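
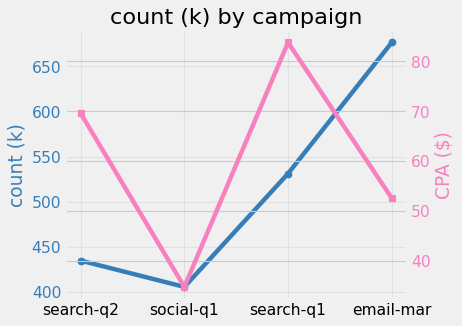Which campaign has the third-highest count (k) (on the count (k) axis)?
Top 4 (on the count (k) axis): email-mar ≈ 675, search-q1 ≈ 525, search-q2 ≈ 425, social-q1 ≈ 400.

search-q2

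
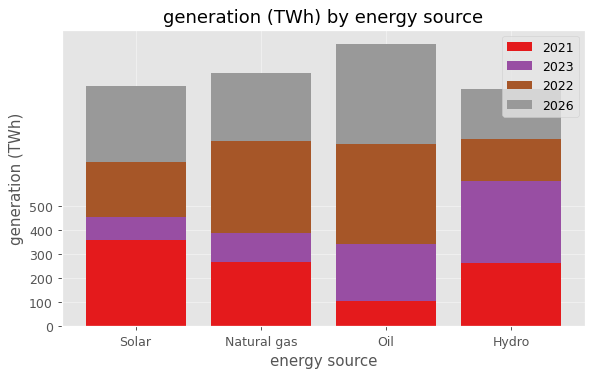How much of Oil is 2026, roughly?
2026 top ≈ 1200, bottom ≈ 800; segment ≈ 400.

≈ 400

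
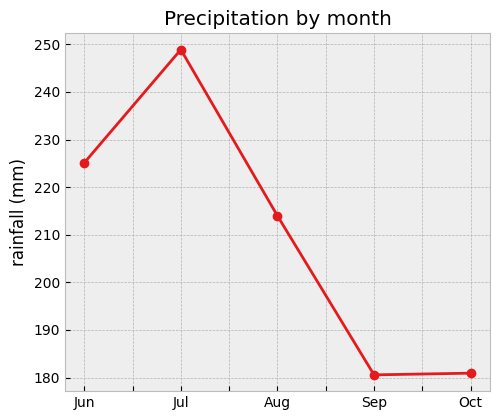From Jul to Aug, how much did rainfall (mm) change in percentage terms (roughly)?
≈ -16%

Jul ≈ 250, Aug ≈ 210; (210 − 250) / 250 ≈ -16%.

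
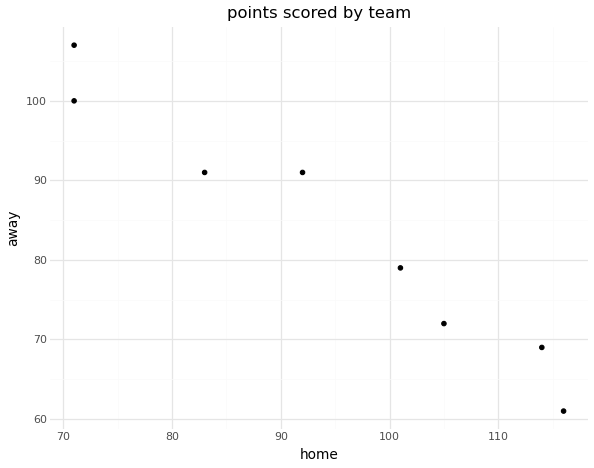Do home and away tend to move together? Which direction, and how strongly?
Points are negatively correlated; strong (|r| ≈ 1.0).

negative, strong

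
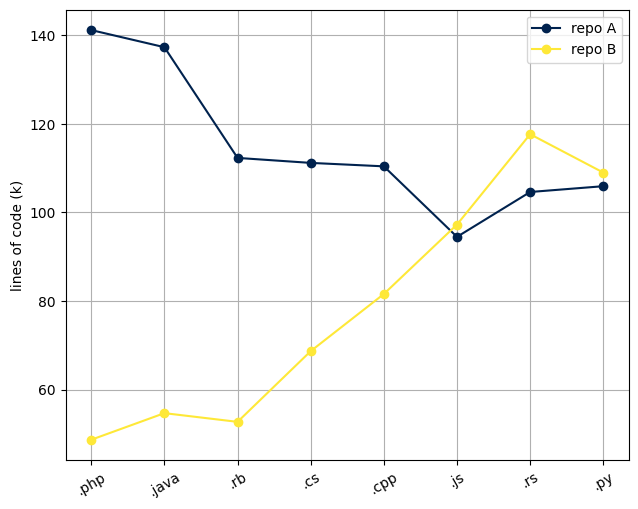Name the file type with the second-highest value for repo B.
.py

Top 3 for repo B: .rs ≈ 120, .py ≈ 110, .js ≈ 100.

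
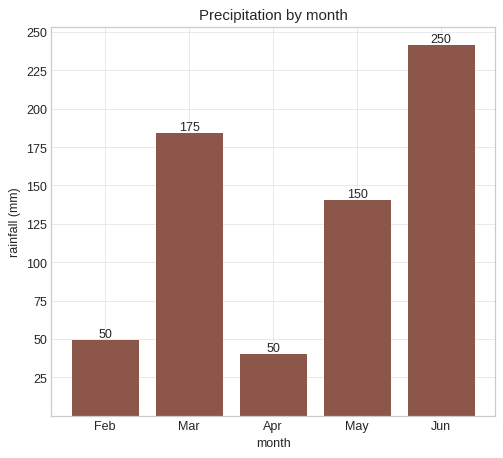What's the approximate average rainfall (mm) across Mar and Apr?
≈ 112

(175 + 50) / 2 ≈ 112.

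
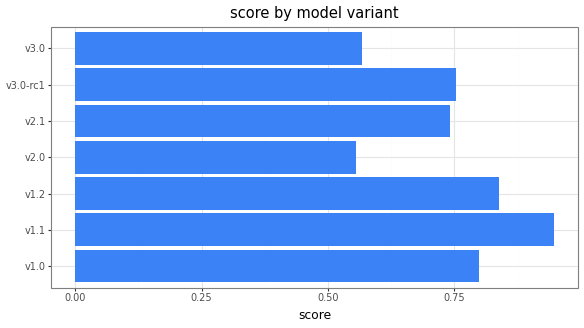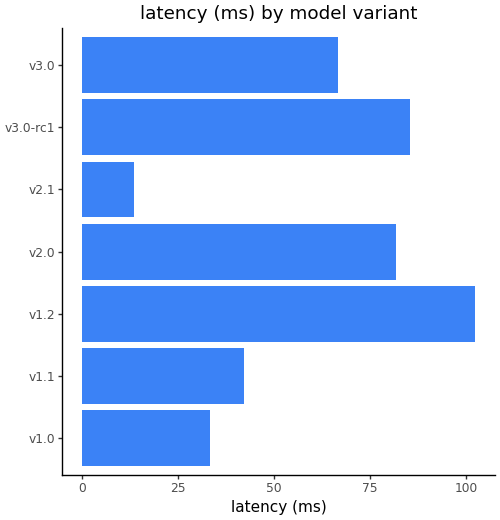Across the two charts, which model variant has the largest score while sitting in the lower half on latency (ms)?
Chart 2 median latency (ms) ≈ 70; below-median model variants: v1.0, v1.1, v2.1. Among those, v1.1 has the highest score (≈ 0.9).

v1.1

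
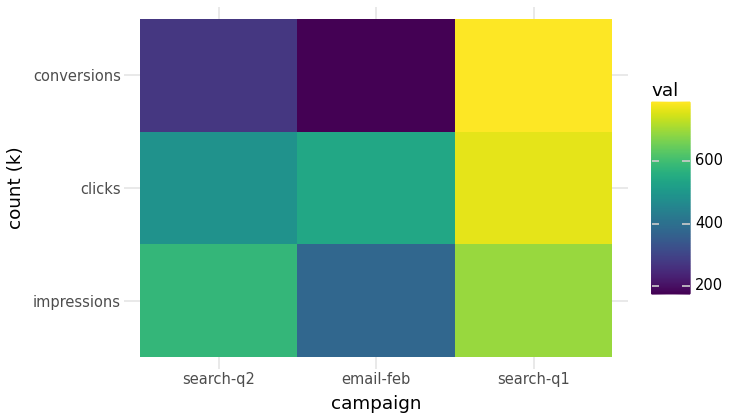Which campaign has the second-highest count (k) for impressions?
search-q2

Top 3 for impressions: search-q1 ≈ 700, search-q2 ≈ 600, email-feb ≈ 400.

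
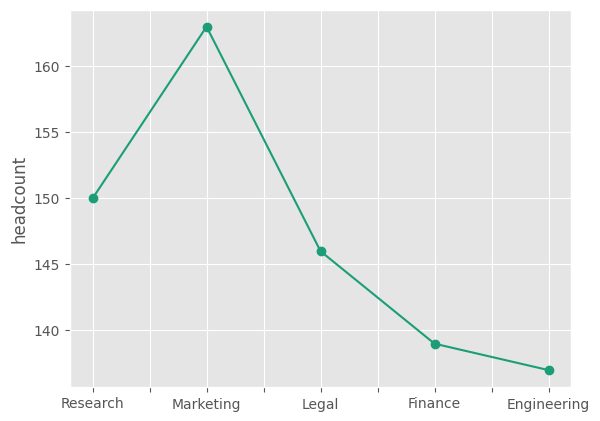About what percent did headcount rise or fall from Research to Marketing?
≈ +10%

Research ≈ 150, Marketing ≈ 165; (165 − 150) / 150 ≈ +10%.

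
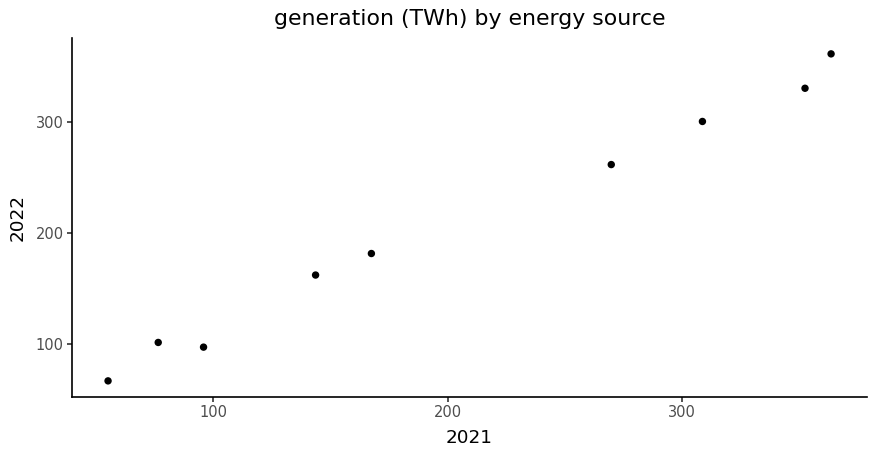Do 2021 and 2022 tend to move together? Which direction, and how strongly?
Points are positively correlated; strong (|r| ≈ 1.0).

positive, strong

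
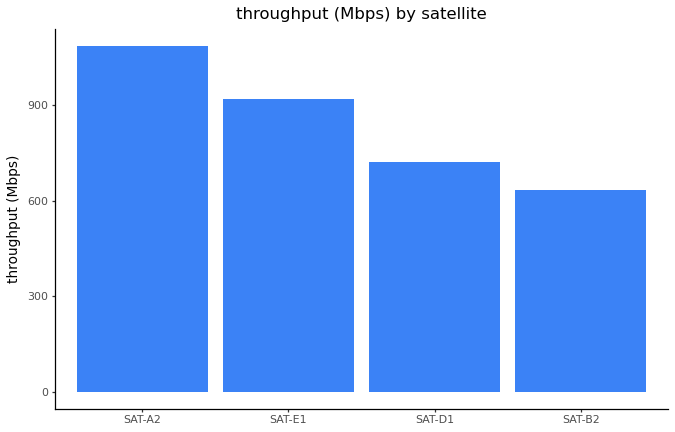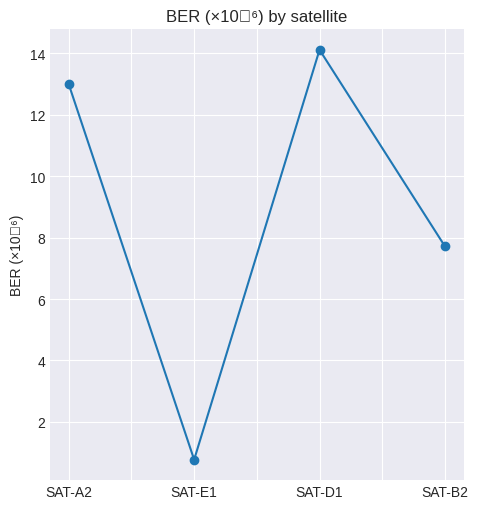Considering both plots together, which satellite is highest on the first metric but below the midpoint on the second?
Chart 2 median BER (×10⁻⁶) ≈ 10; below-median satellites: SAT-E1, SAT-B2. Among those, SAT-E1 has the highest throughput (Mbps) (≈ 900).

SAT-E1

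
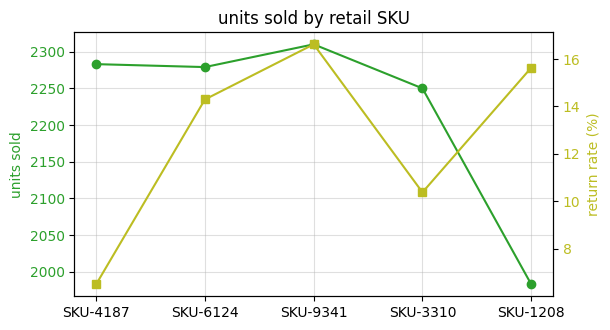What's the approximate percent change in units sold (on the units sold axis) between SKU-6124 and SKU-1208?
SKU-6124 ≈ 2300, SKU-1208 ≈ 2000; (2000 − 2300) / 2300 ≈ -13%.

≈ -13%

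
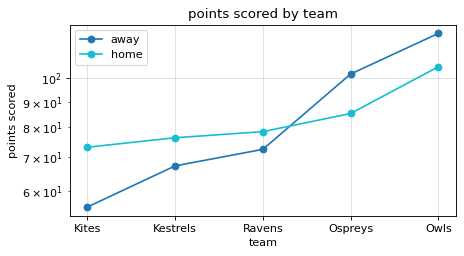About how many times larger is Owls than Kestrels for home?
Owls ≈ 110, Kestrels ≈ 80; 110/80 ≈ 1.38.

≈ 1.38×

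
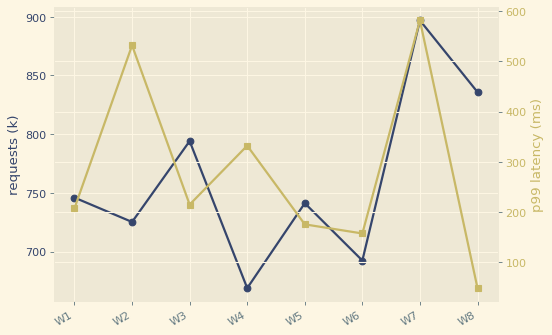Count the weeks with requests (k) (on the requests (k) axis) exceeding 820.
2

Above 820: W7, W8.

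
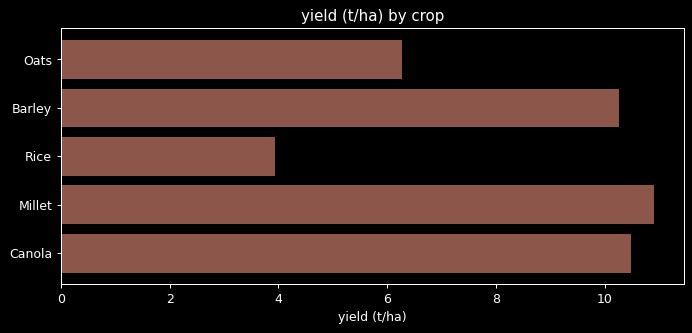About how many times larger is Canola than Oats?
≈ 1.67×

Canola ≈ 10, Oats ≈ 6; 10/6 ≈ 1.67.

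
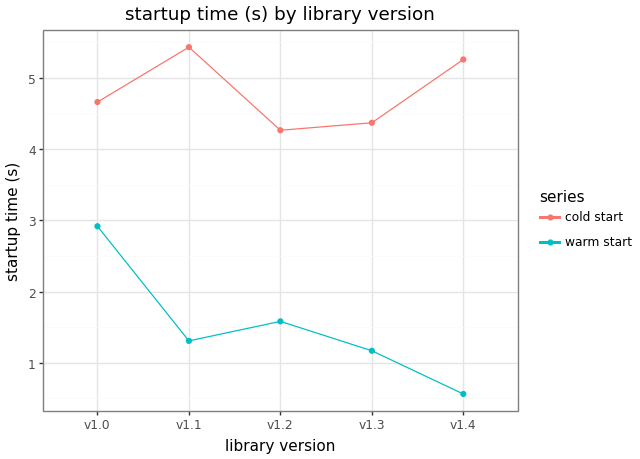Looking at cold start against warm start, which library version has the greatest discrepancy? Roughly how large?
v1.4: cold start ≈ 5.5, warm start ≈ 0.5 → gap ≈ 5.0. Next-largest (v1.1) is only ≈ 4.0.

v1.4, ≈ 5.0 s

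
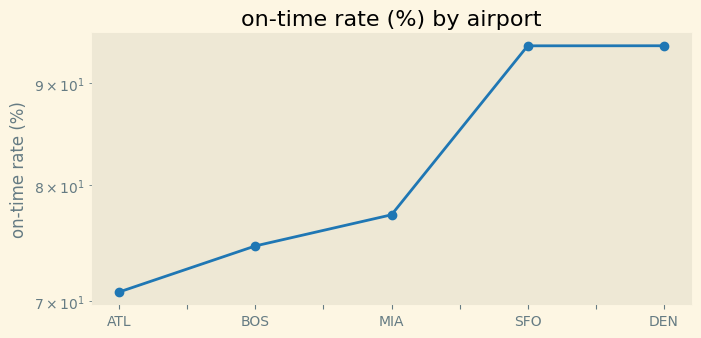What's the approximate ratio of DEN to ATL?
DEN ≈ 94, ATL ≈ 70; 94/70 ≈ 1.34.

≈ 1.34×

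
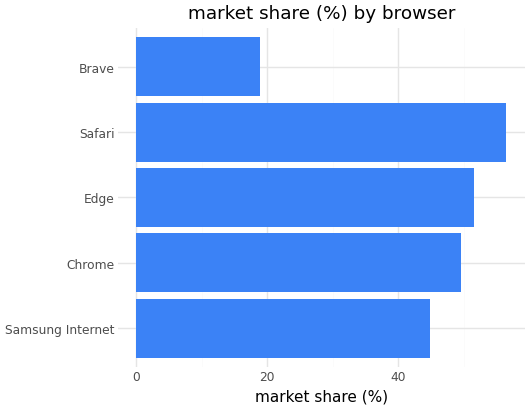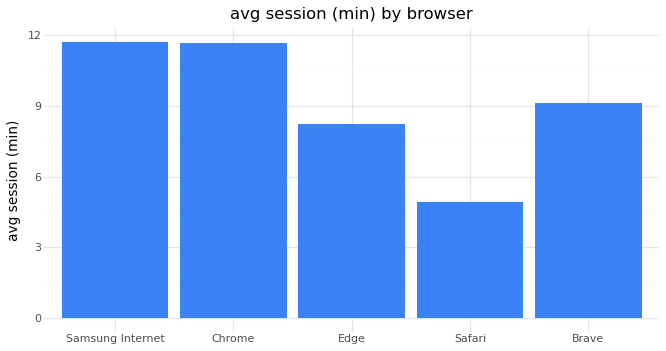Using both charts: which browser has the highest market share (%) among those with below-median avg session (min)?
Chart 2 median avg session (min) ≈ 10; below-median browsers: Edge, Safari. Among those, Safari has the highest market share (%) (≈ 60).

Safari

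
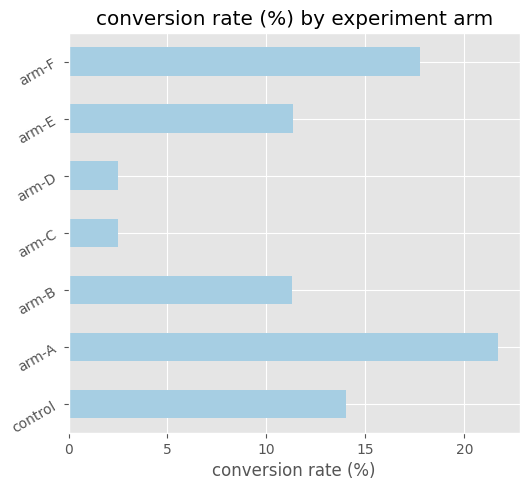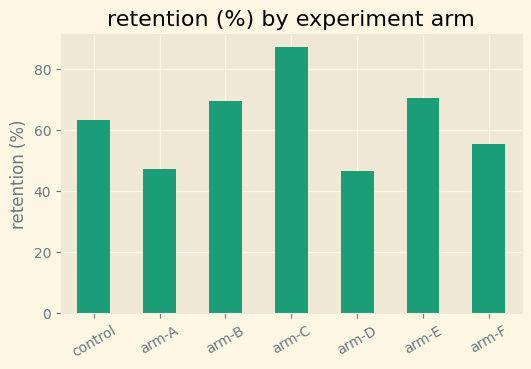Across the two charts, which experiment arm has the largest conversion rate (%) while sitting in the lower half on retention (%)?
Chart 2 median retention (%) ≈ 60; below-median experiment arms: arm-A, arm-D, arm-F. Among those, arm-A has the highest conversion rate (%) (≈ 22).

arm-A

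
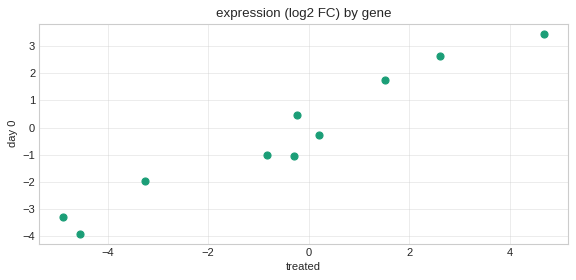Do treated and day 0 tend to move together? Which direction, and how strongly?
Points are positively correlated; strong (|r| ≈ 1.0).

positive, strong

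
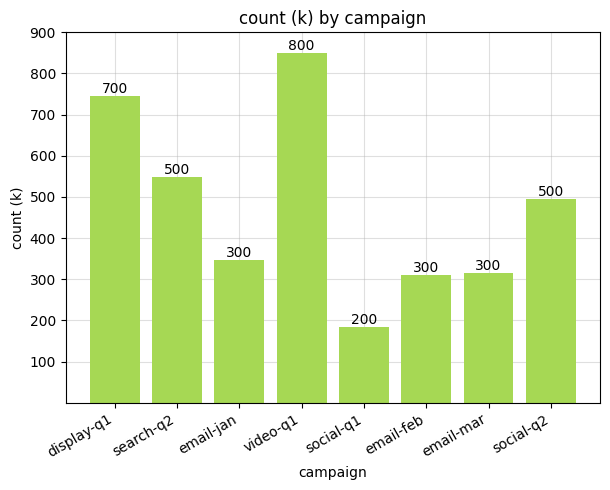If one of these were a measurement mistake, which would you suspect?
video-q1 ≈ 800; the rest sit between ≈ 200 and ≈ 700.

video-q1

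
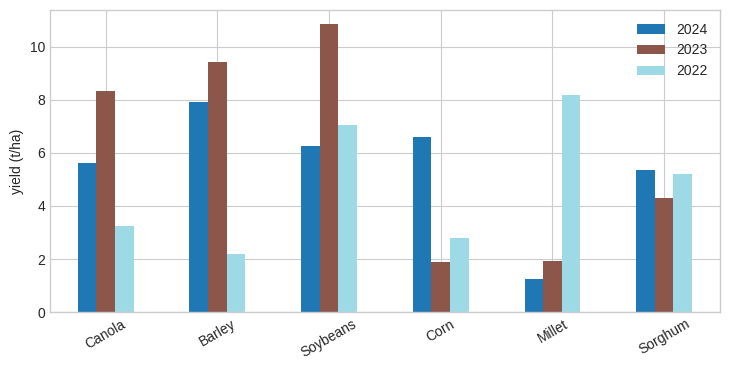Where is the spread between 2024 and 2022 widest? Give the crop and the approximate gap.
Millet, ≈ 7 t/ha

Millet: 2024 ≈ 1, 2022 ≈ 8 → gap ≈ 7. Next-largest (Barley) is only ≈ 6.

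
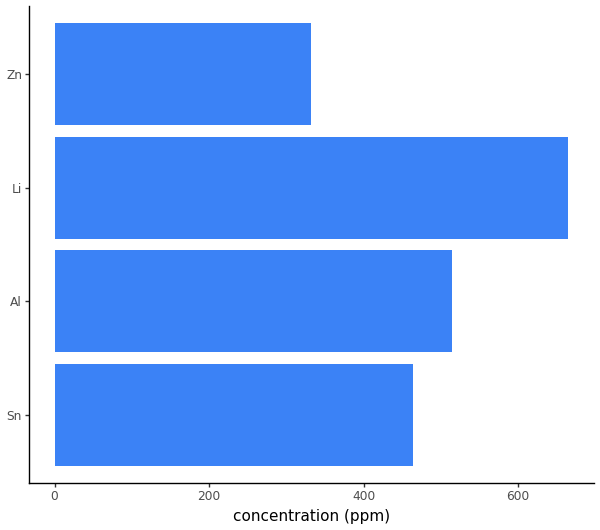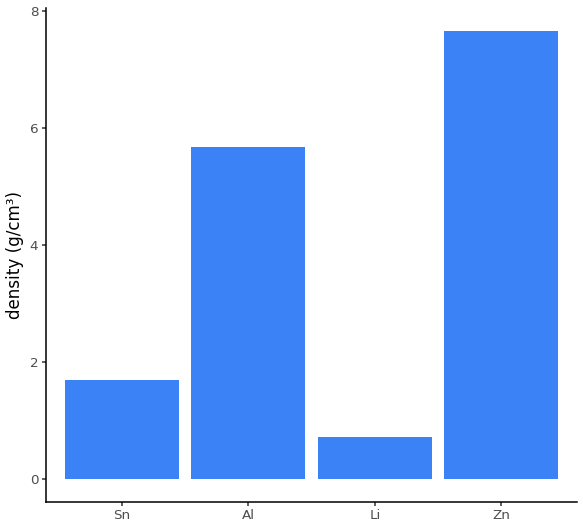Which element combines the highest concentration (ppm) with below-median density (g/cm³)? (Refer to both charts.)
Li

Chart 2 median density (g/cm³) ≈ 4; below-median elements: Sn, Li. Among those, Li has the highest concentration (ppm) (≈ 700).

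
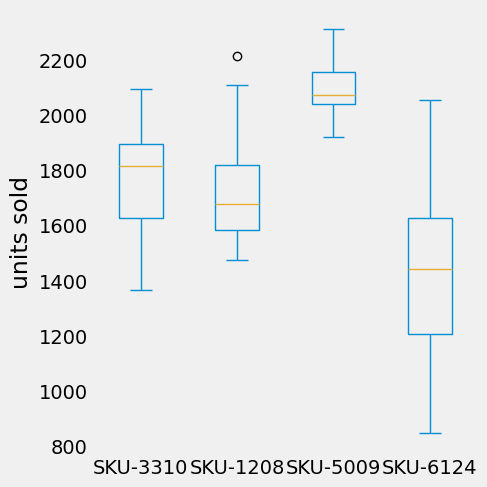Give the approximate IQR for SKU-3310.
Q3 ≈ 1900, Q1 ≈ 1600; IQR ≈ 300.

≈ 300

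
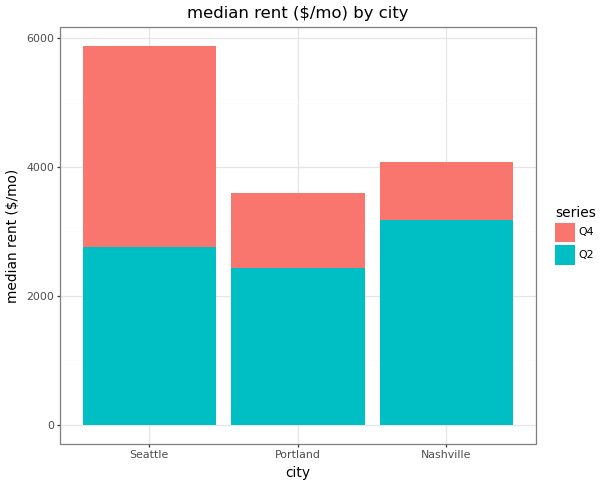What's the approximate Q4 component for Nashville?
≈ 1000

Q4 top ≈ 4000, bottom ≈ 3000; segment ≈ 1000.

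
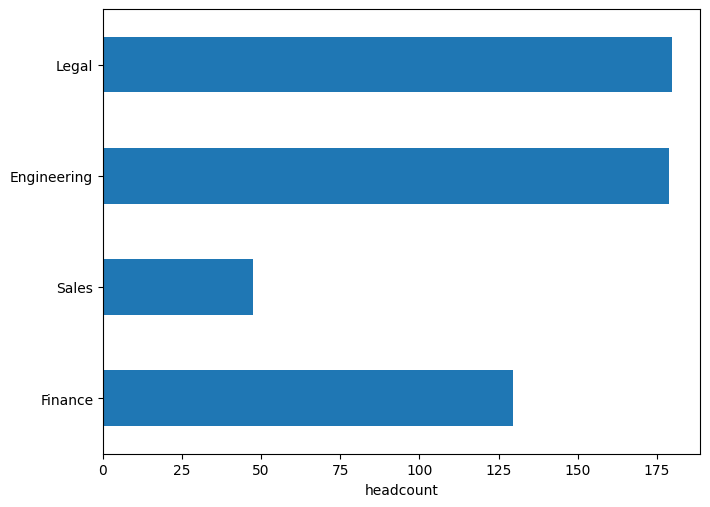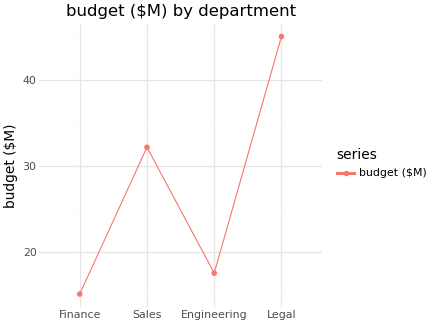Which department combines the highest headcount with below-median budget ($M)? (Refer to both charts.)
Engineering

Chart 2 median budget ($M) ≈ 25; below-median departments: Finance, Engineering. Among those, Engineering has the highest headcount (≈ 180).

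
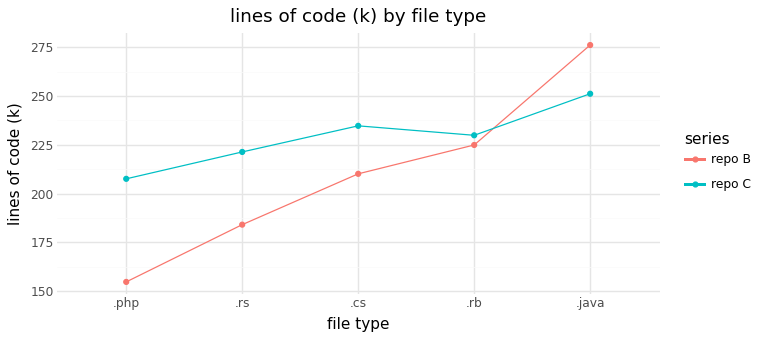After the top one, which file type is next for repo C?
Top 3 for repo C: .java ≈ 260, .cs ≈ 240, .rb ≈ 220.

.cs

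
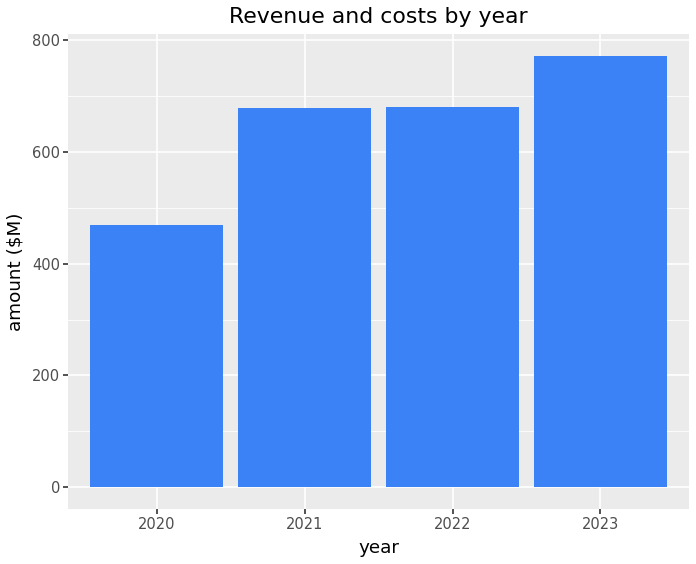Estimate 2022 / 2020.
2022 ≈ 700, 2020 ≈ 500; 700/500 ≈ 1.4.

≈ 1.4×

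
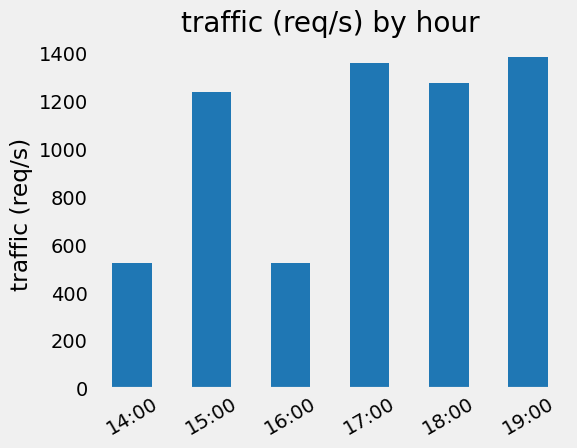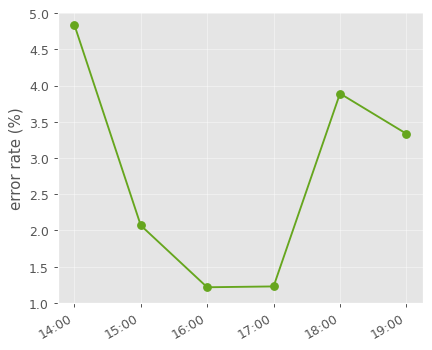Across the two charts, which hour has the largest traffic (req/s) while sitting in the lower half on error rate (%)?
17:00

Chart 2 median error rate (%) ≈ 2.5; below-median hours: 15:00, 16:00, 17:00. Among those, 17:00 has the highest traffic (req/s) (≈ 1400).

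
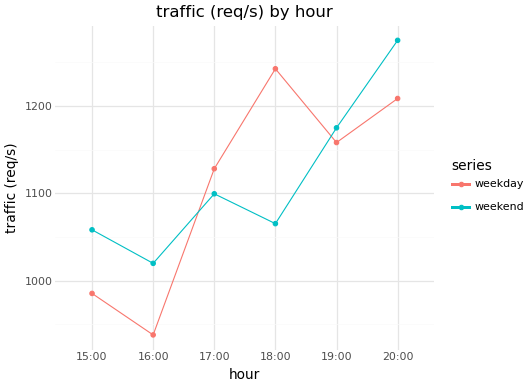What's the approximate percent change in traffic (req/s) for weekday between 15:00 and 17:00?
≈ +15%

15:00 ≈ 1000, 17:00 ≈ 1150; (1150 − 1000) / 1000 ≈ +15%.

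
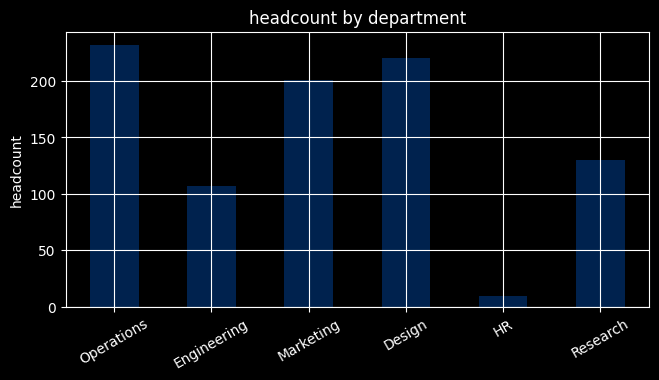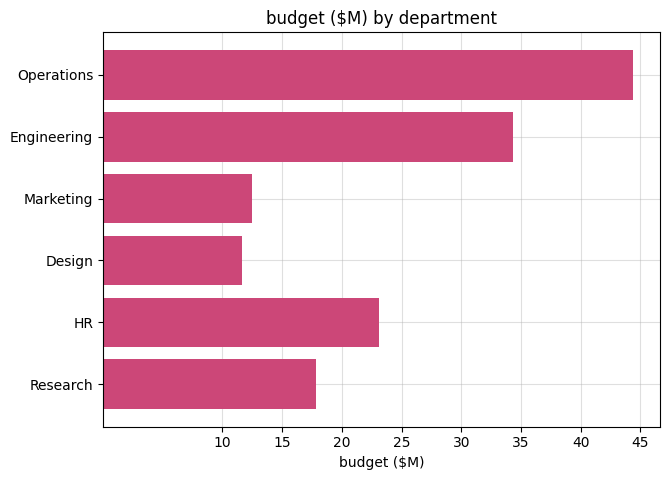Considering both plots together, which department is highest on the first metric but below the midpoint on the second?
Chart 2 median budget ($M) ≈ 20; below-median departments: Marketing, Design, Research. Among those, Design has the highest headcount (≈ 225).

Design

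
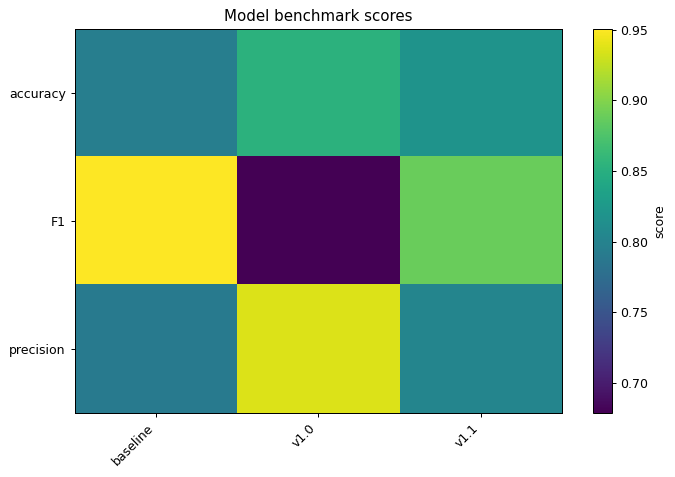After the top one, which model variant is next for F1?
Top 3 for F1: baseline ≈ 0.95, v1.1 ≈ 0.90, v1.0 ≈ 0.70.

v1.1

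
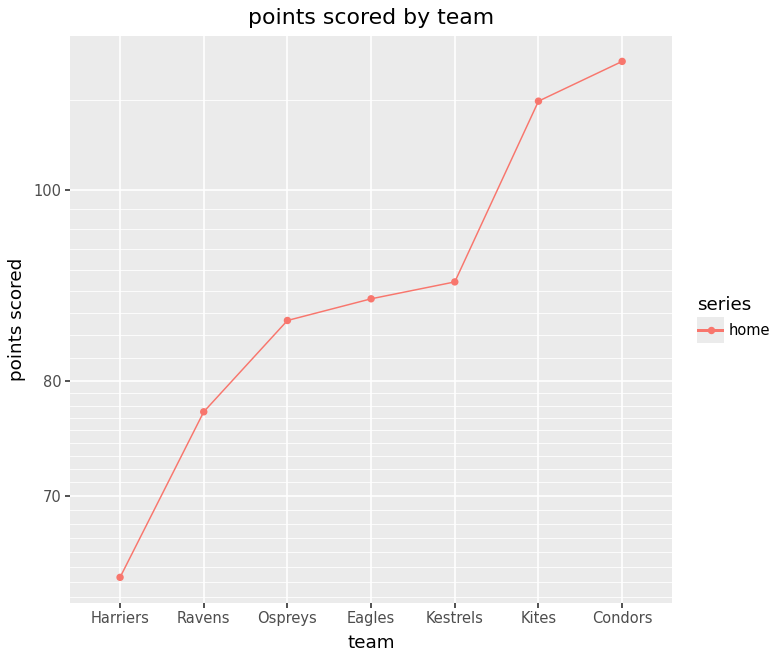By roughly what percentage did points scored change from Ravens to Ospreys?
≈ +13.3%

Ravens ≈ 75, Ospreys ≈ 85; (85 − 75) / 75 ≈ +13.3%.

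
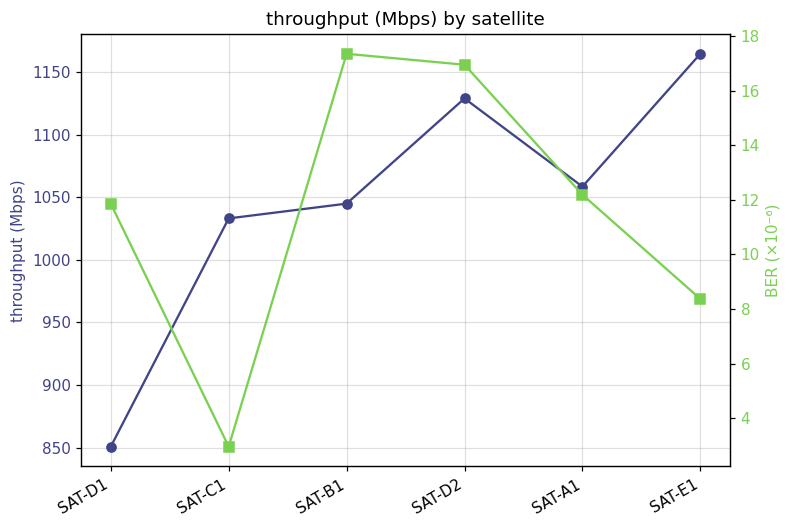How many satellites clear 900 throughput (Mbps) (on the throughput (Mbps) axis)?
Above 900: SAT-C1, SAT-B1, SAT-D2, SAT-A1, SAT-E1.

5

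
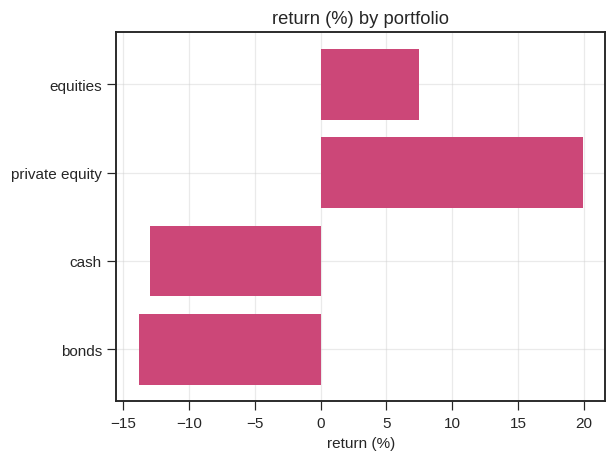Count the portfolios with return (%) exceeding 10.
1

Above 10: private equity.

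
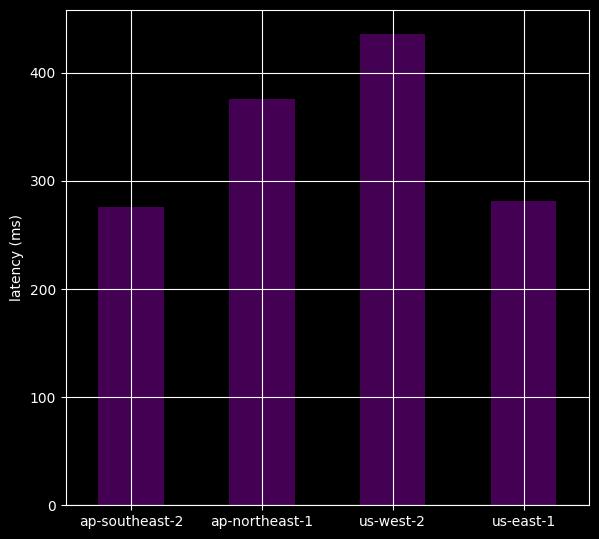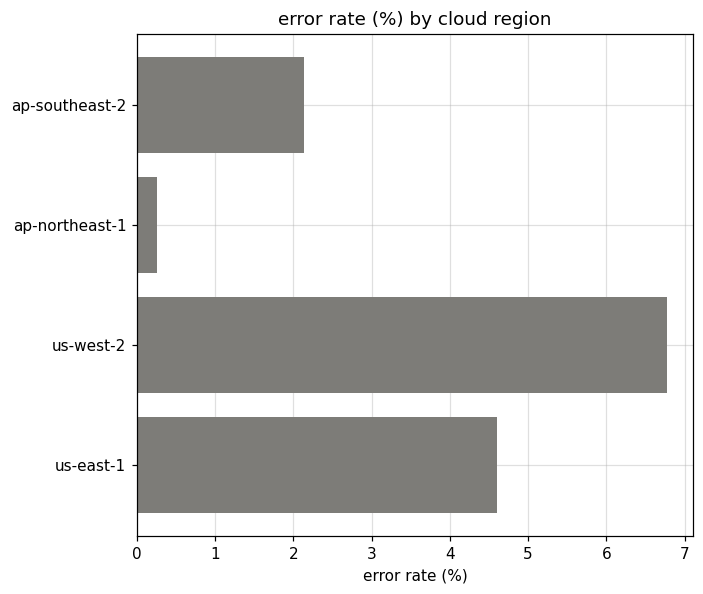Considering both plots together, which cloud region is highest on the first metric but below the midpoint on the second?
ap-northeast-1

Chart 2 median error rate (%) ≈ 3; below-median cloud regions: ap-southeast-2, ap-northeast-1. Among those, ap-northeast-1 has the highest latency (ms) (≈ 400).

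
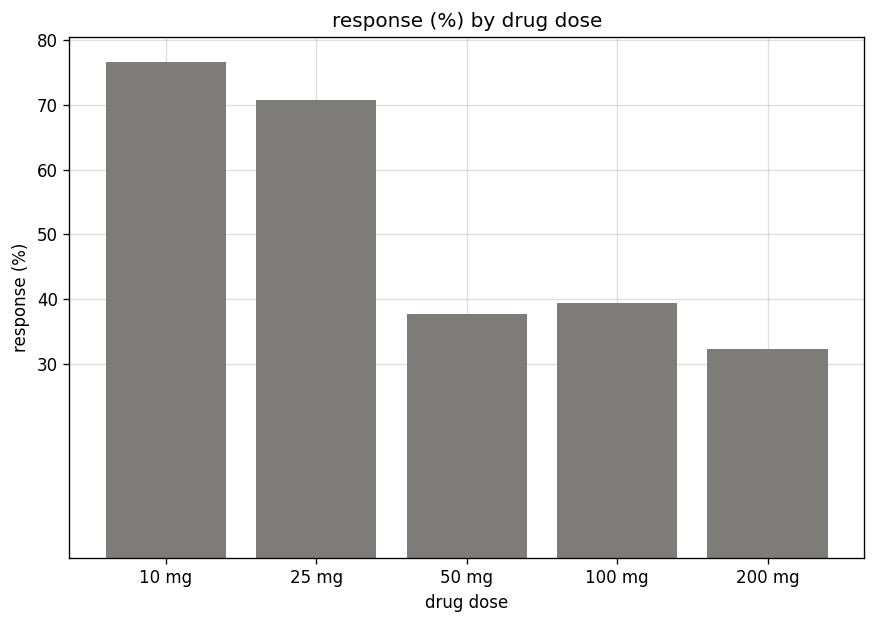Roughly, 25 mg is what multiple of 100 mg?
≈ 1.75×

25 mg ≈ 70, 100 mg ≈ 40; 70/40 ≈ 1.75.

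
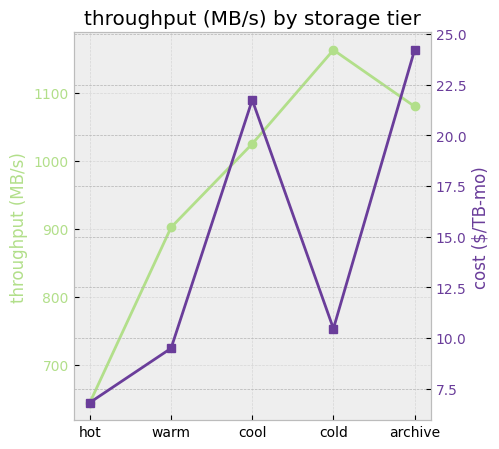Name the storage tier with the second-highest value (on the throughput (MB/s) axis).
archive

Top 3 (on the throughput (MB/s) axis): cold ≈ 1150, archive ≈ 1100, cool ≈ 1000.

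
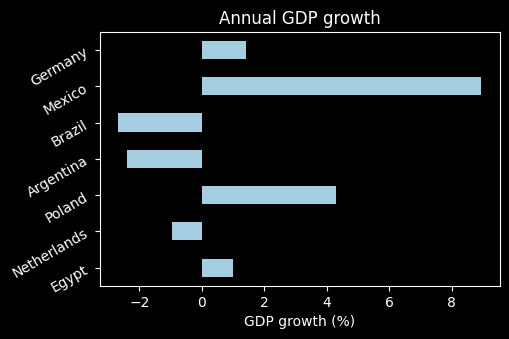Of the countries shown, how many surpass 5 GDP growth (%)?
Above 5: Mexico.

1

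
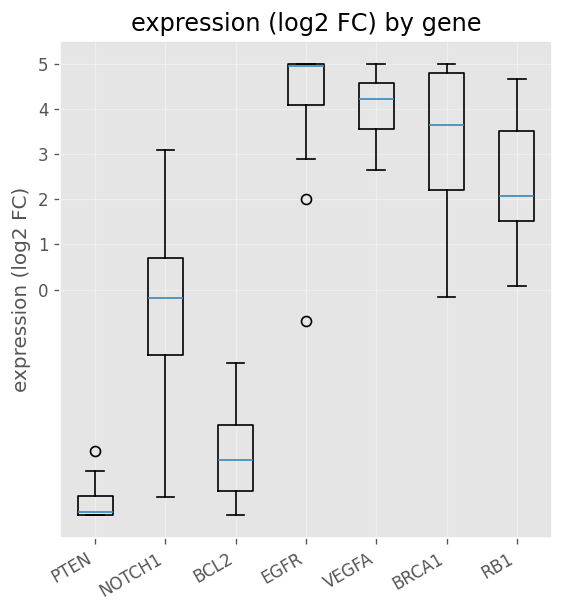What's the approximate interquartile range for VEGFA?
≈ 1

Q3 ≈ 5, Q1 ≈ 4; IQR ≈ 1.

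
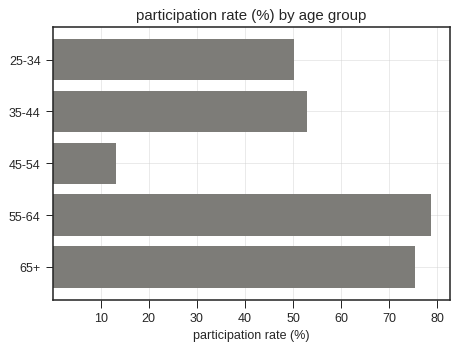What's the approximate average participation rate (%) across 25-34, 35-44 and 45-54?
≈ 37

(50 + 50 + 10) / 3 ≈ 37.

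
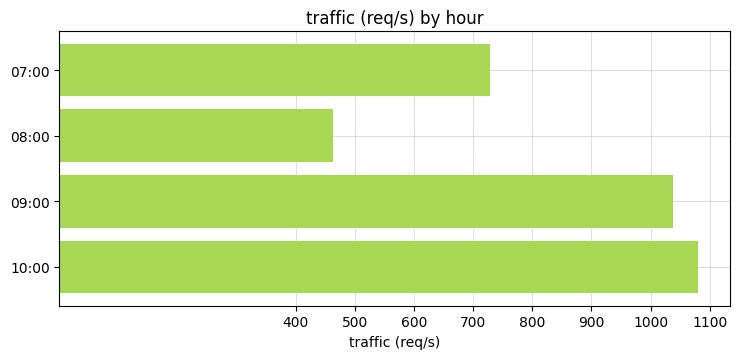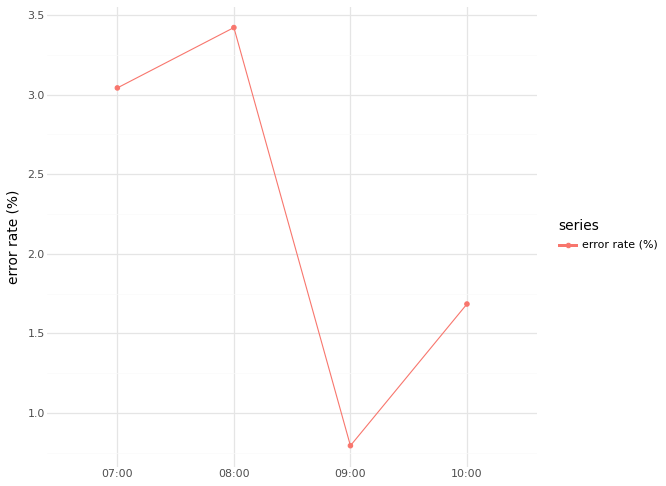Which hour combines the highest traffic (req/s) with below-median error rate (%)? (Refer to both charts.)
10:00

Chart 2 median error rate (%) ≈ 2.5; below-median hours: 09:00, 10:00. Among those, 10:00 has the highest traffic (req/s) (≈ 1100).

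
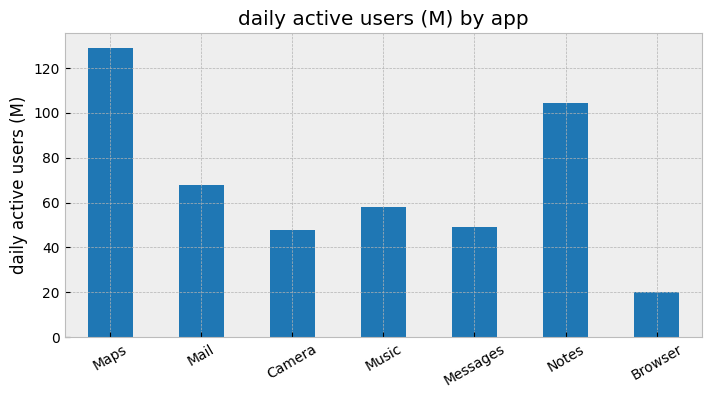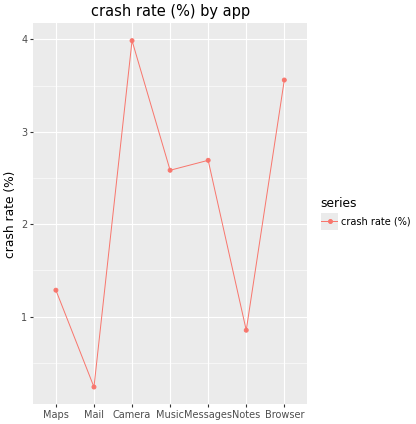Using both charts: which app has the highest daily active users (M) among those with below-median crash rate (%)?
Chart 2 median crash rate (%) ≈ 2.5; below-median apps: Maps, Mail, Notes. Among those, Maps has the highest daily active users (M) (≈ 120).

Maps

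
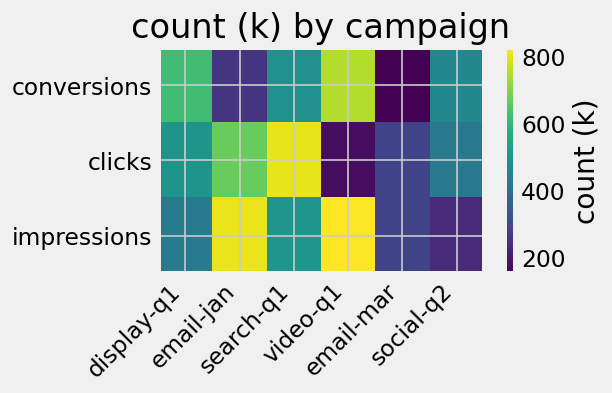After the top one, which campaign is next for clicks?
Top 3 for clicks: search-q1 ≈ 800, email-jan ≈ 700, display-q1 ≈ 500.

email-jan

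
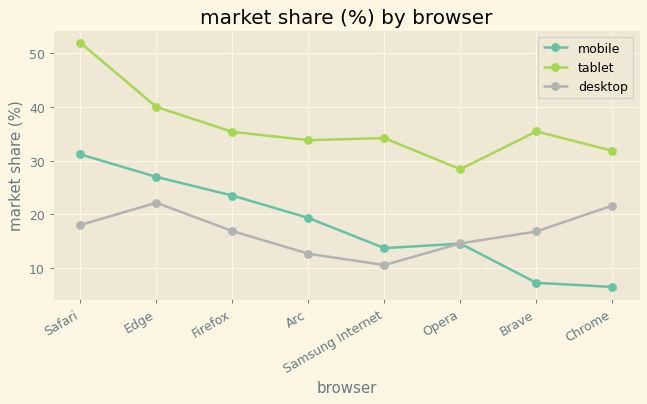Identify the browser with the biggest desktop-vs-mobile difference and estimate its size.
Chrome, ≈ 15 %

Chrome: desktop ≈ 20, mobile ≈ 5 → gap ≈ 15. Next-largest (Safari) is only ≈ 10.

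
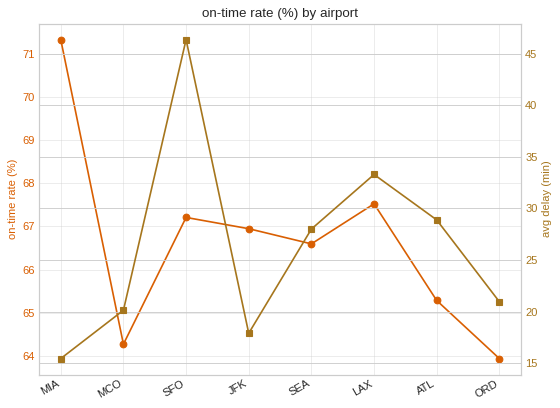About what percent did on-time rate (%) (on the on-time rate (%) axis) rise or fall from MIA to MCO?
≈ -9.9%

MIA ≈ 71, MCO ≈ 64; (64 − 71) / 71 ≈ -9.9%.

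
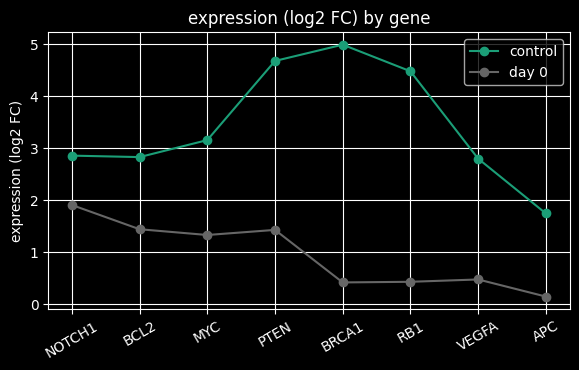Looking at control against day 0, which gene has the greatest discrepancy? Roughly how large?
BRCA1, ≈ 4.5 log2 FC

BRCA1: control ≈ 5.0, day 0 ≈ 0.5 → gap ≈ 4.5. Next-largest (RB1) is only ≈ 4.0.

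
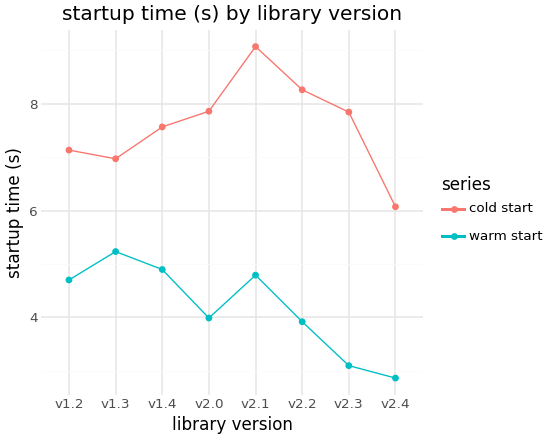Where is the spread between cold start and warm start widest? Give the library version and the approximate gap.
v2.3, ≈ 5 s

v2.3: cold start ≈ 8, warm start ≈ 3 → gap ≈ 5. Next-largest (v2.2) is only ≈ 4.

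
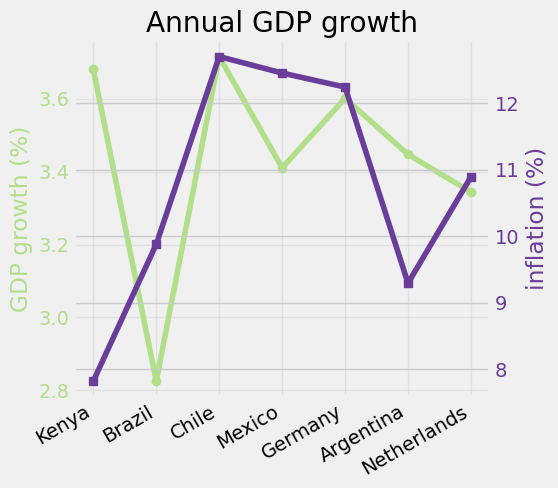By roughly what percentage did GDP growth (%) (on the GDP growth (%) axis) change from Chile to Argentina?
Chile ≈ 3.7, Argentina ≈ 3.4; (3.4 − 3.7) / 3.7 ≈ -8.1%.

≈ -8.1%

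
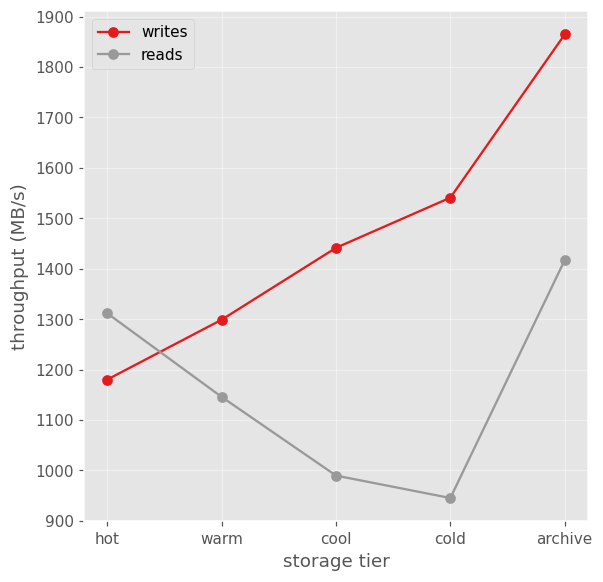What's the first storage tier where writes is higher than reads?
warm

hot: writes ≈ 1200 vs reads ≈ 1300 (not yet); warm: writes ≈ 1300 vs reads ≈ 1100 (first crossover).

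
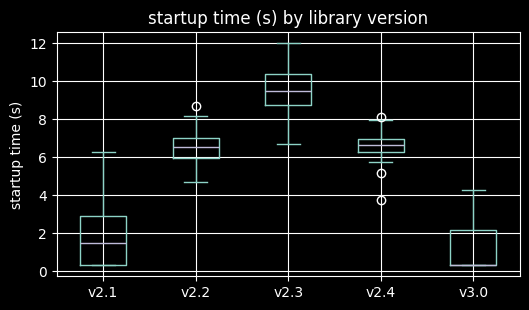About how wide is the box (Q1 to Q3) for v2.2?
≈ 1

Q3 ≈ 7, Q1 ≈ 6; IQR ≈ 1.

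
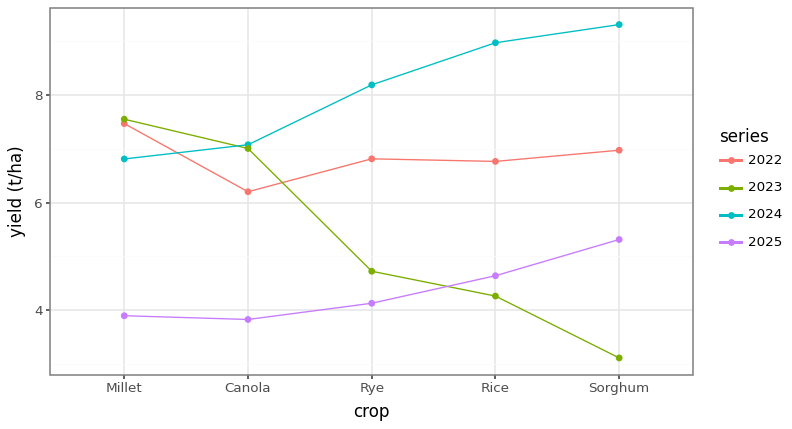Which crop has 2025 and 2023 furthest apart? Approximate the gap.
Millet: 2025 ≈ 4, 2023 ≈ 8 → gap ≈ 4. Next-largest (Canola) is only ≈ 3.

Millet, ≈ 4 t/ha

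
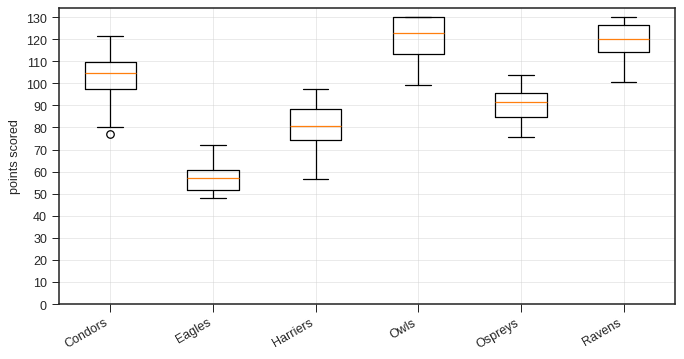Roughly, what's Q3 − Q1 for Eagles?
≈ 10

Q3 ≈ 60, Q1 ≈ 50; IQR ≈ 10.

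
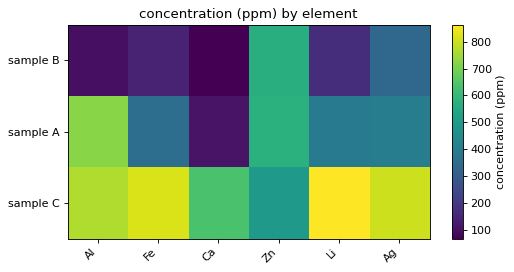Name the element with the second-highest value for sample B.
Ag

Top 3 for sample B: Zn ≈ 600, Ag ≈ 300, Li ≈ 200.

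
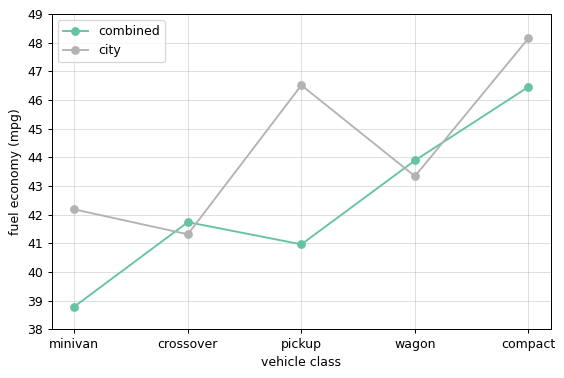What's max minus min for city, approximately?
Max compact ≈ 48, min crossover ≈ 41; range ≈ 7.

≈ 7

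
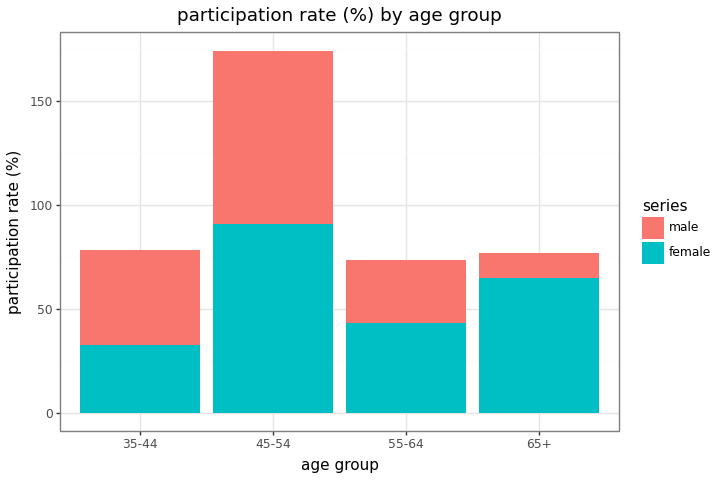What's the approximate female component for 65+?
≈ 60

female top ≈ 60, bottom ≈ 0; segment ≈ 60.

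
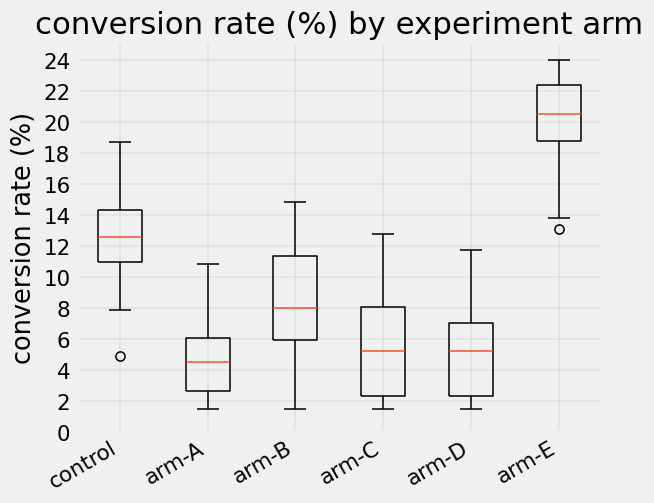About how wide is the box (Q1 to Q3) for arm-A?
≈ 4

Q3 ≈ 6, Q1 ≈ 2; IQR ≈ 4.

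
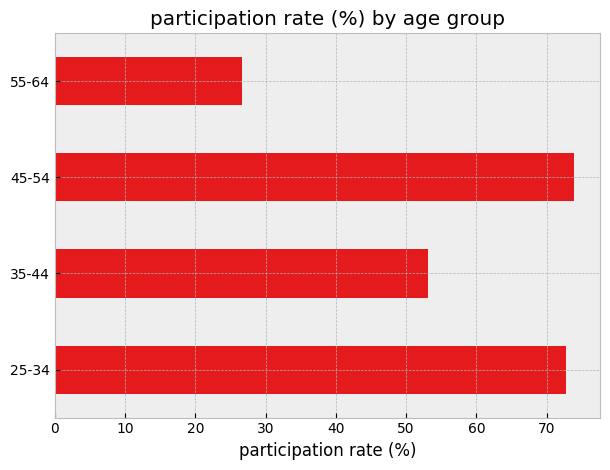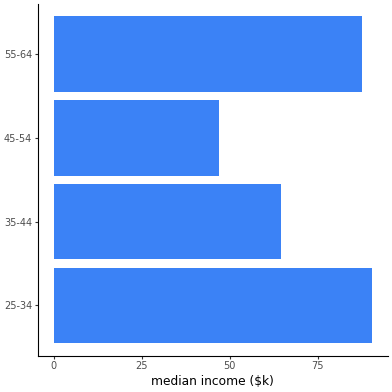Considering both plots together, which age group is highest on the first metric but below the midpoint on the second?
Chart 2 median median income ($k) ≈ 80; below-median age groups: 35-44, 45-54. Among those, 45-54 has the highest participation rate (%) (≈ 70).

45-54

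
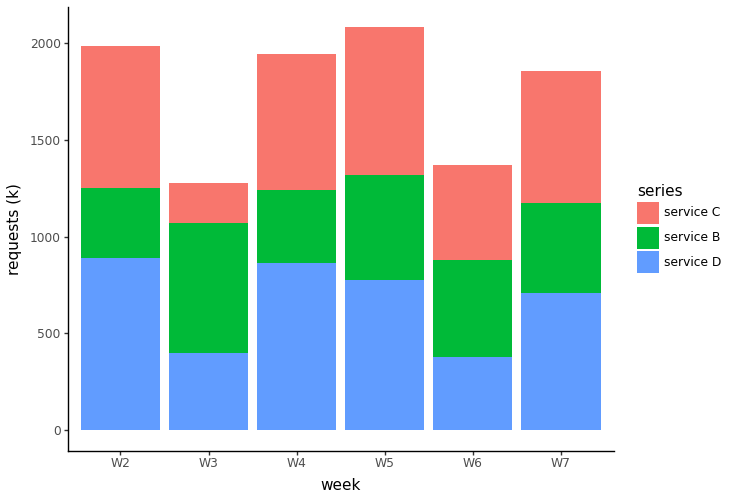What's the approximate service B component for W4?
service B top ≈ 1200, bottom ≈ 800; segment ≈ 400.

≈ 400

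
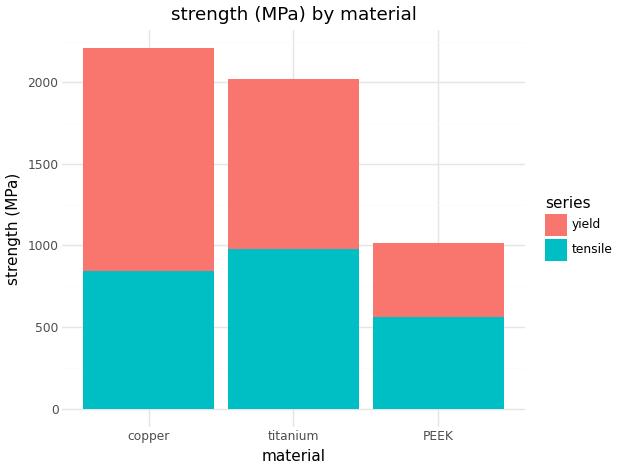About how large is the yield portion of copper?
≈ 1400

yield top ≈ 2200, bottom ≈ 800; segment ≈ 1400.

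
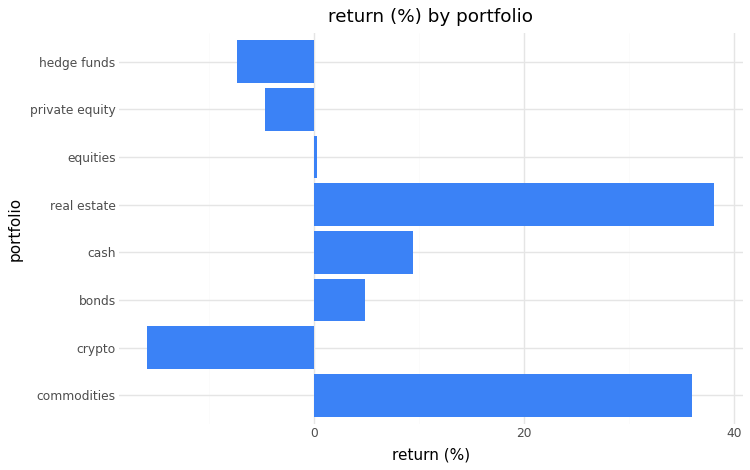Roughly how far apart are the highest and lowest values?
≈ 55

Max real estate ≈ 40, min crypto ≈ -15; range ≈ 55.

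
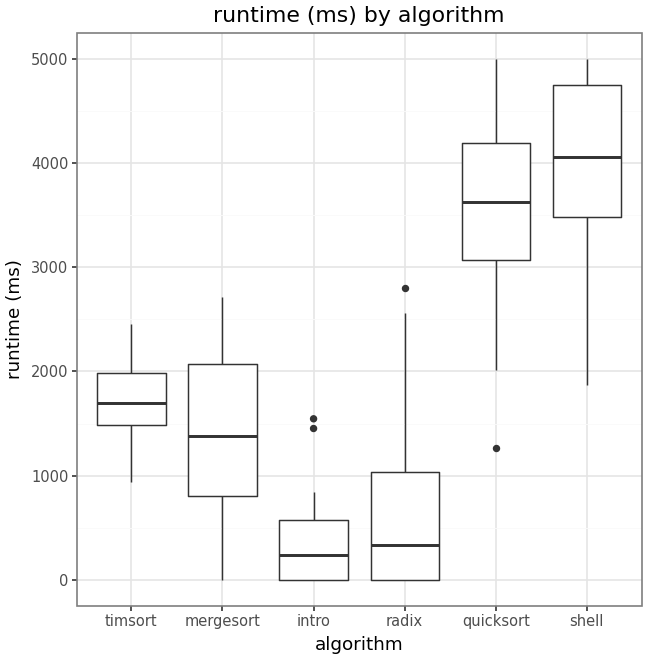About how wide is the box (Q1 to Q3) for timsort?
Q3 ≈ 2000, Q1 ≈ 1500; IQR ≈ 500.

≈ 500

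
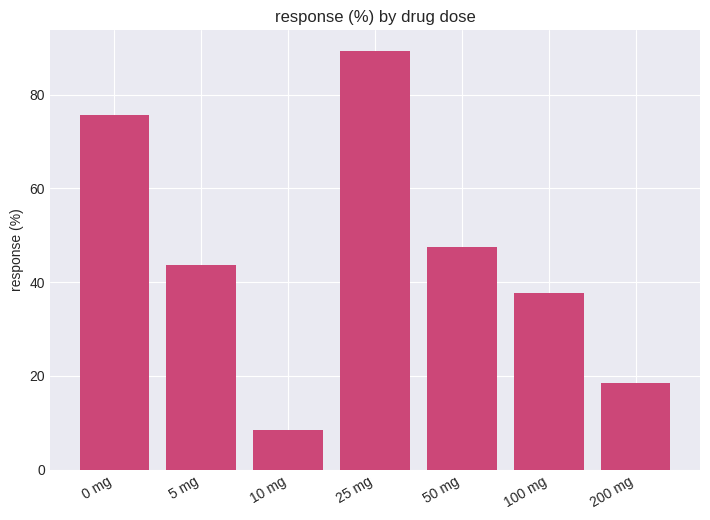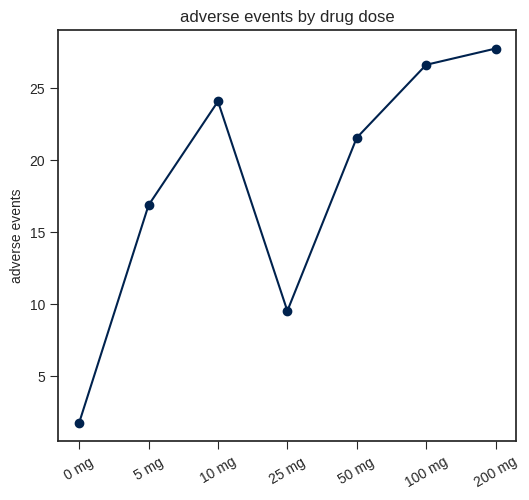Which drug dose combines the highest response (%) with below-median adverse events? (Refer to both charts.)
Chart 2 median adverse events ≈ 20; below-median drug doses: 0 mg, 5 mg, 25 mg. Among those, 25 mg has the highest response (%) (≈ 90).

25 mg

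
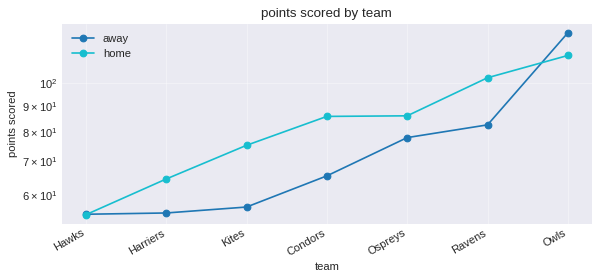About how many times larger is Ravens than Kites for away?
≈ 1.33×

Ravens ≈ 80, Kites ≈ 60; 80/60 ≈ 1.33.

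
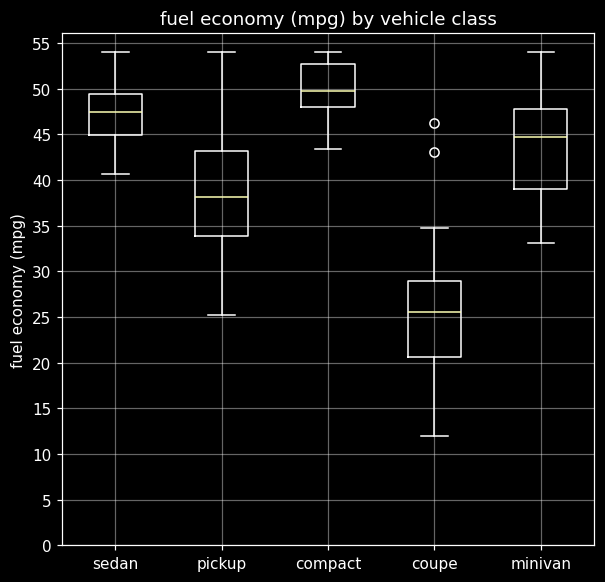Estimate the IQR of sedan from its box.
≈ 5

Q3 ≈ 50, Q1 ≈ 45; IQR ≈ 5.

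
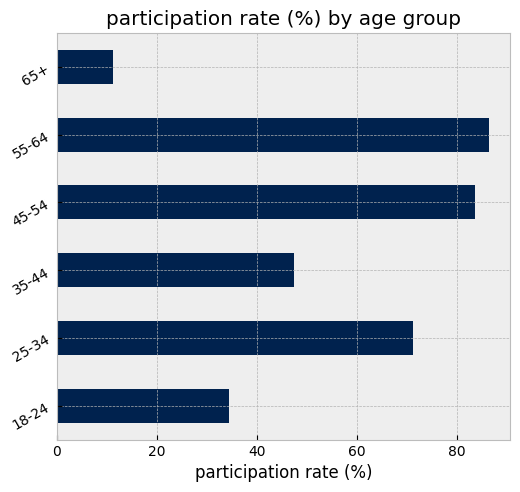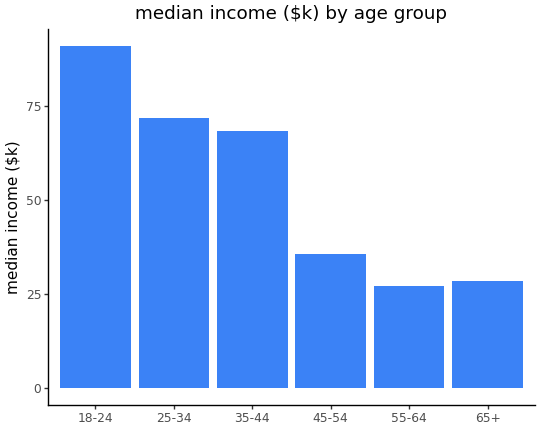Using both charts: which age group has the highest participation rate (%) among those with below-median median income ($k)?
55-64

Chart 2 median median income ($k) ≈ 50; below-median age groups: 45-54, 55-64, 65+. Among those, 55-64 has the highest participation rate (%) (≈ 90).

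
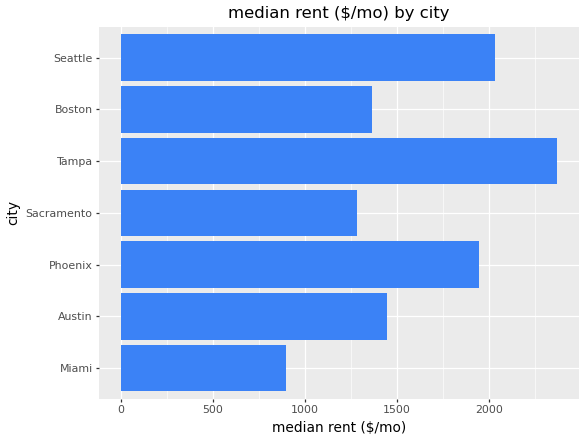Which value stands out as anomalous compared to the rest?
Tampa ≈ 2400; the rest sit between ≈ 800 and ≈ 2000.

Tampa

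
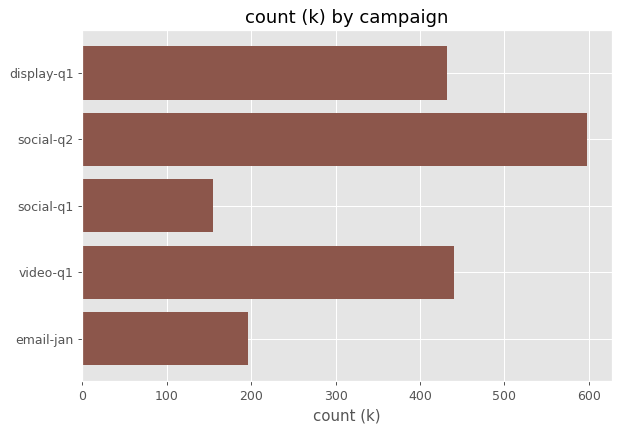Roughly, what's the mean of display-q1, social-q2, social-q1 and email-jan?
(450 + 600 + 150 + 200) / 4 ≈ 350.

≈ 350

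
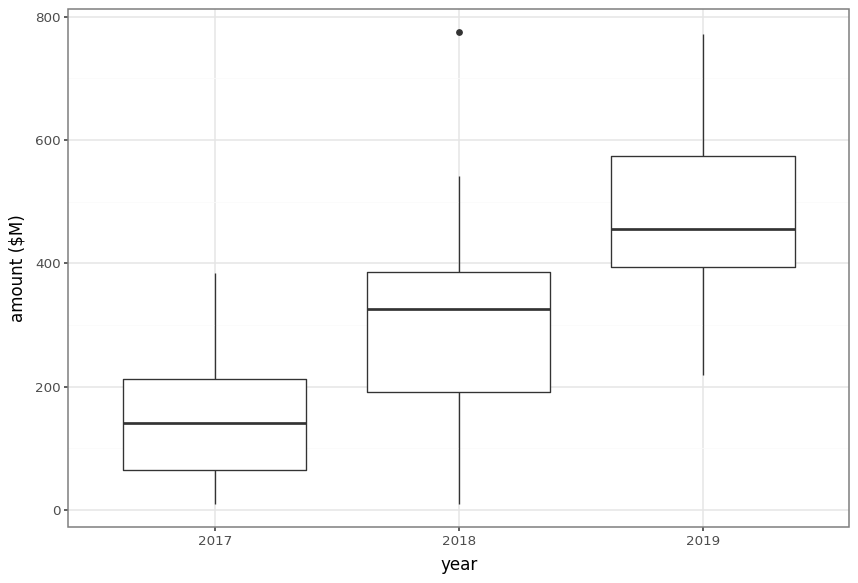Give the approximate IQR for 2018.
Q3 ≈ 400, Q1 ≈ 200; IQR ≈ 200.

≈ 200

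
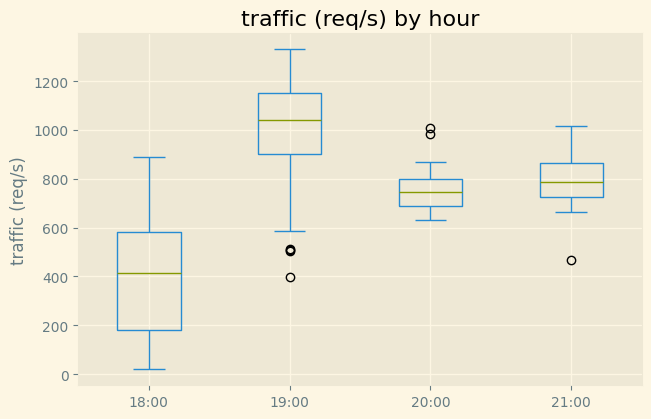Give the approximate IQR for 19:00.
Q3 ≈ 1150, Q1 ≈ 900; IQR ≈ 250.

≈ 250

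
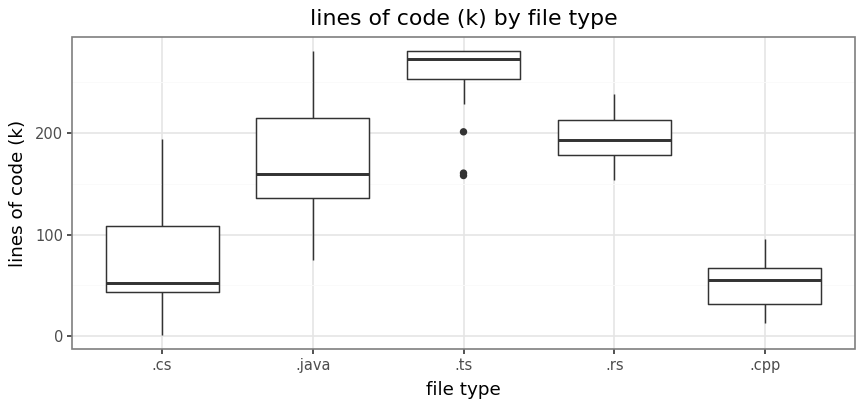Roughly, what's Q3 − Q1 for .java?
≈ 80

Q3 ≈ 220, Q1 ≈ 140; IQR ≈ 80.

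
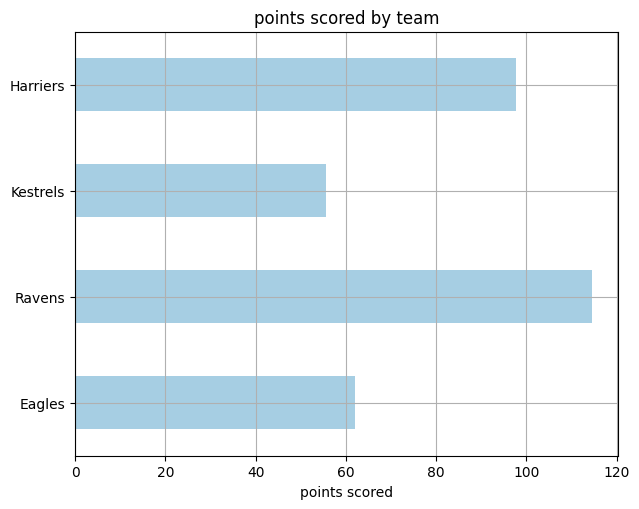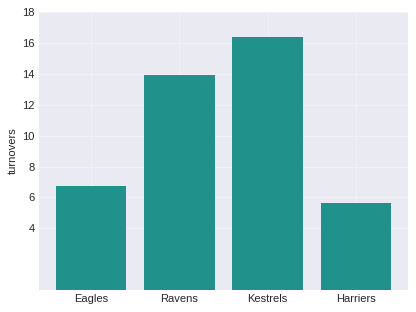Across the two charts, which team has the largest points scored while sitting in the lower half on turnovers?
Harriers

Chart 2 median turnovers ≈ 10; below-median teams: Eagles, Harriers. Among those, Harriers has the highest points scored (≈ 100).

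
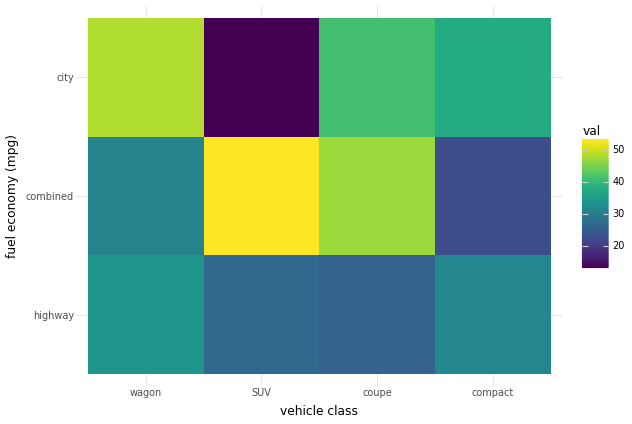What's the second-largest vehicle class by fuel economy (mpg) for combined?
coupe

Top 3 for combined: SUV ≈ 55, coupe ≈ 45, wagon ≈ 30.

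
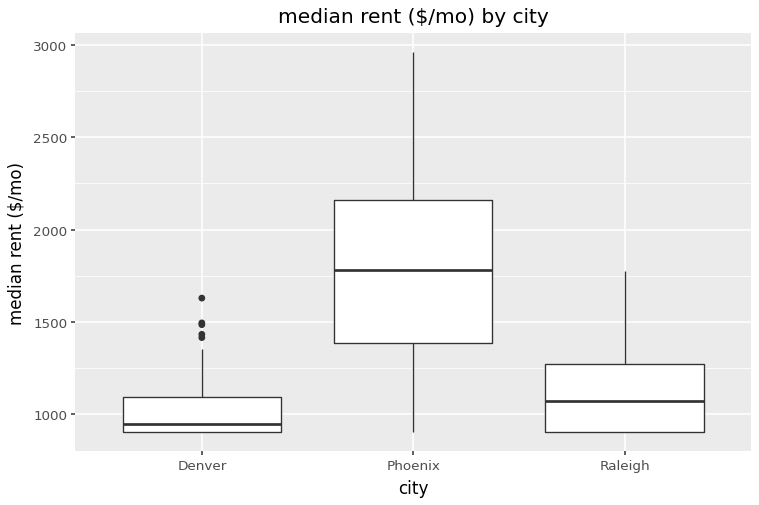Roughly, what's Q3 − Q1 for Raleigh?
Q3 ≈ 1300, Q1 ≈ 900; IQR ≈ 400.

≈ 400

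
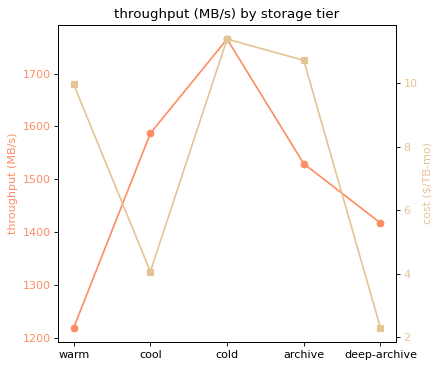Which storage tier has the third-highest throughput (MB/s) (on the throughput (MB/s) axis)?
Top 4 (on the throughput (MB/s) axis): cold ≈ 1750, cool ≈ 1600, archive ≈ 1550, deep-archive ≈ 1400.

archive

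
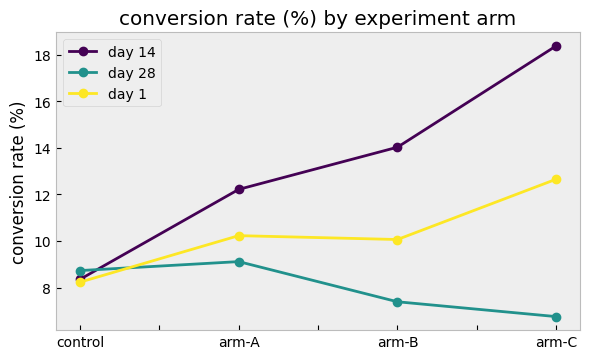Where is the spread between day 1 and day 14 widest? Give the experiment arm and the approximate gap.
arm-C: day 1 ≈ 13, day 14 ≈ 18 → gap ≈ 5. Next-largest (arm-B) is only ≈ 4.

arm-C, ≈ 5 %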